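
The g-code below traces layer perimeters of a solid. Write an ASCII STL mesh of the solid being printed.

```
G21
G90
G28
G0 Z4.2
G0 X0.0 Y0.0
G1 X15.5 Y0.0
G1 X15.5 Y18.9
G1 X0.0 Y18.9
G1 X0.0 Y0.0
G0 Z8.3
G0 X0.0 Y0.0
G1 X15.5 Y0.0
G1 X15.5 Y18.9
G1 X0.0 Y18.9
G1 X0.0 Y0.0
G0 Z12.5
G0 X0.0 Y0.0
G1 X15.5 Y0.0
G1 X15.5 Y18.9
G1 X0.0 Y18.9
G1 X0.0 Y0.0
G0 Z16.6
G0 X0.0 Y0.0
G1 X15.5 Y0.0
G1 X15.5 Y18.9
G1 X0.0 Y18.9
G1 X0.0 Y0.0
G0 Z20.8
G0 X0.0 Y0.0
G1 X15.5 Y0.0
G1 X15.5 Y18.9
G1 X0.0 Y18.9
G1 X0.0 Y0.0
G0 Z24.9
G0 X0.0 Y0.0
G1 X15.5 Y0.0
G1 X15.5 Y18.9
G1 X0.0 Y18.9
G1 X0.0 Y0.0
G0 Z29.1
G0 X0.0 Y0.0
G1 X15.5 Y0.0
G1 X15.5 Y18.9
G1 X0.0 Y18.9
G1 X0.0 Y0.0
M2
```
solid part
  facet normal 0.0000 0.0000 -1.0000
    outer loop
      vertex 15.5 18.9 0.0
      vertex 15.5 0.0 0.0
      vertex 0.0 0.0 0.0
    endloop
  endfacet
  facet normal 0.0000 0.0000 -1.0000
    outer loop
      vertex 0.0 18.9 0.0
      vertex 15.5 18.9 0.0
      vertex 0.0 0.0 0.0
    endloop
  endfacet
  facet normal 0.0000 0.0000 1.0000
    outer loop
      vertex 0.0 0.0 29.1
      vertex 15.5 0.0 29.1
      vertex 15.5 18.9 29.1
    endloop
  endfacet
  facet normal 0.0000 0.0000 1.0000
    outer loop
      vertex 0.0 0.0 29.1
      vertex 15.5 18.9 29.1
      vertex 0.0 18.9 29.1
    endloop
  endfacet
  facet normal 0.0000 -1.0000 0.0000
    outer loop
      vertex 0.0 0.0 0.0
      vertex 15.5 0.0 0.0
      vertex 15.5 0.0 29.1
    endloop
  endfacet
  facet normal 0.0000 -1.0000 0.0000
    outer loop
      vertex 0.0 0.0 0.0
      vertex 15.5 0.0 29.1
      vertex 0.0 0.0 29.1
    endloop
  endfacet
  facet normal 0.0000 1.0000 0.0000
    outer loop
      vertex 15.5 18.9 29.1
      vertex 15.5 18.9 0.0
      vertex 0.0 18.9 0.0
    endloop
  endfacet
  facet normal 0.0000 1.0000 0.0000
    outer loop
      vertex 0.0 18.9 29.1
      vertex 15.5 18.9 29.1
      vertex 0.0 18.9 0.0
    endloop
  endfacet
  facet normal -1.0000 0.0000 0.0000
    outer loop
      vertex 0.0 18.9 29.1
      vertex 0.0 18.9 0.0
      vertex 0.0 0.0 0.0
    endloop
  endfacet
  facet normal -1.0000 0.0000 0.0000
    outer loop
      vertex 0.0 0.0 29.1
      vertex 0.0 18.9 29.1
      vertex 0.0 0.0 0.0
    endloop
  endfacet
  facet normal 1.0000 0.0000 0.0000
    outer loop
      vertex 15.5 0.0 0.0
      vertex 15.5 18.9 0.0
      vertex 15.5 18.9 29.1
    endloop
  endfacet
  facet normal 1.0000 0.0000 0.0000
    outer loop
      vertex 15.5 0.0 0.0
      vertex 15.5 18.9 29.1
      vertex 15.5 0.0 29.1
    endloop
  endfacet
endsolid part

The G0 Z moves step by Δz≈4.2 mm. Every layer's G1 loop is the same polygon, so the solid is a straight extrusion of it from z=0 to z≈29.1. Closing with flat bottom and top caps and triangulating gives 12 facets — a rectangular box, roughly 15.5 × 18.9 mm footprint and 29.1 mm tall.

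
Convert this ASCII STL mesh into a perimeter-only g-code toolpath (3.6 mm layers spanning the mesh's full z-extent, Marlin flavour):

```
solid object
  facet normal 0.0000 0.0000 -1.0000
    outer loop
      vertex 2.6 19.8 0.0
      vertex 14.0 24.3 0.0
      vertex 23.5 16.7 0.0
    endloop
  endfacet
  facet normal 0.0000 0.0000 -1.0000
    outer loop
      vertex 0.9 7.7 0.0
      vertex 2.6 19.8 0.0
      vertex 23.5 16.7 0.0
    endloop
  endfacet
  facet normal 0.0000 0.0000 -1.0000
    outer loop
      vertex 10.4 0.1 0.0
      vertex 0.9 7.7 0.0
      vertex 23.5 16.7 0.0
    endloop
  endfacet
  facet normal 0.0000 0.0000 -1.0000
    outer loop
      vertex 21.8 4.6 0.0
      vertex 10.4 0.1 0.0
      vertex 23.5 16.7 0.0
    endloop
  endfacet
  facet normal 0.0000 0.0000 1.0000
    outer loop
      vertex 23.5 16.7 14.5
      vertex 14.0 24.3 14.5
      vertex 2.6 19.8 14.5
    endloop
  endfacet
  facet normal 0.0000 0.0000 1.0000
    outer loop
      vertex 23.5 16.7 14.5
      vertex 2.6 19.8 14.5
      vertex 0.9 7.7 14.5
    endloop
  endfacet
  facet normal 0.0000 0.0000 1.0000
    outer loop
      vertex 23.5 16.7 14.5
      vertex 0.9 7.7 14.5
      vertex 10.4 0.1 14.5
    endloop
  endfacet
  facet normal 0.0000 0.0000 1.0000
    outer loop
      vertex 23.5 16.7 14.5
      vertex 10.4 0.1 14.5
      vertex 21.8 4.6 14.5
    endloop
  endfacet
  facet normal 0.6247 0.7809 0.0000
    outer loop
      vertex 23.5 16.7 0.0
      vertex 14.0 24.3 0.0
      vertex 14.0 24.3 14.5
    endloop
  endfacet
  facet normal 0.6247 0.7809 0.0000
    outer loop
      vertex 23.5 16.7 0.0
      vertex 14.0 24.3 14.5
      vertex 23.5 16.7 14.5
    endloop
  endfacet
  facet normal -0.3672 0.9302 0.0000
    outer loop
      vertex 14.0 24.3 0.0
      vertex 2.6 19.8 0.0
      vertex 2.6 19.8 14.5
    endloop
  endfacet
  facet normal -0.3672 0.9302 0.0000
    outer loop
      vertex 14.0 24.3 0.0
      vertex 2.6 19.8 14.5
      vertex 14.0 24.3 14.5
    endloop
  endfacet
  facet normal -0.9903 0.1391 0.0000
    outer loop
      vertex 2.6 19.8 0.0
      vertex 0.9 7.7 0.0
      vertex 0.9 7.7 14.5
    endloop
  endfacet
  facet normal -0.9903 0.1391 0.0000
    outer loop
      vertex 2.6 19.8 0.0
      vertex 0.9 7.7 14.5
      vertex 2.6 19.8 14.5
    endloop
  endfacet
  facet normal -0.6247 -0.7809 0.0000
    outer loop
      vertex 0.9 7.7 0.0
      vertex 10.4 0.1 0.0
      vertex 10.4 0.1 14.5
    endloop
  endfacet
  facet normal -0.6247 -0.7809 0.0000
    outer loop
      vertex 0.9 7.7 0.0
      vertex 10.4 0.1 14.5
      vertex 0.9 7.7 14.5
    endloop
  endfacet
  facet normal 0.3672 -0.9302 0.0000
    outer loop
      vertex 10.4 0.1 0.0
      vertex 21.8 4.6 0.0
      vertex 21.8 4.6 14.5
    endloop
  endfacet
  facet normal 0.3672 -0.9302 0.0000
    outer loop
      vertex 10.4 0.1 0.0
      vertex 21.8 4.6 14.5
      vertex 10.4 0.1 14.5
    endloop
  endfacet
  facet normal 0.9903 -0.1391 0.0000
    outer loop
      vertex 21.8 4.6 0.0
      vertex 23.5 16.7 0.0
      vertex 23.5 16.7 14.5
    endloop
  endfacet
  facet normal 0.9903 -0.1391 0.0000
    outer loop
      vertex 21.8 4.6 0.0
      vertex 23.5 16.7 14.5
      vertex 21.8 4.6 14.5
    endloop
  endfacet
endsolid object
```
; perimeter-only toolpath
G21 ; units = mm
G90 ; absolute positioning
G28 ; home
; layer 1
G0 Z3.6
G0 X23.5 Y16.7
G1 X14.0 Y24.3
G1 X2.6 Y19.8
G1 X0.9 Y7.7
G1 X10.4 Y0.1
G1 X21.8 Y4.6
G1 X23.5 Y16.7
; layer 2
G0 Z7.2
G0 X23.5 Y16.7
G1 X14.0 Y24.3
G1 X2.6 Y19.8
G1 X0.9 Y7.7
G1 X10.4 Y0.1
G1 X21.8 Y4.6
G1 X23.5 Y16.7
; layer 3
G0 Z10.9
G0 X23.5 Y16.7
G1 X14.0 Y24.3
G1 X2.6 Y19.8
G1 X0.9 Y7.7
G1 X10.4 Y0.1
G1 X21.8 Y4.6
G1 X23.5 Y16.7
; layer 4
G0 Z14.5
G0 X23.5 Y16.7
G1 X14.0 Y24.3
G1 X2.6 Y19.8
G1 X0.9 Y7.7
G1 X10.4 Y0.1
G1 X21.8 Y4.6
G1 X23.5 Y16.7
M2 ; end

The solid is a regular 6-sided prism (a cylinder approximated with 6 flat sides), circumscribed radius ≈ 12.2 mm, height ≈ 14.5 mm. Slicing at Δz = 3.6 mm — 4 equal slices spanning the solid's height, so layer i sits at z = i·h/4 — gives 4 non-empty perimeters. Each is a 6-segment closed polygon; G0 lifts to the layer z and rapids to the start vertex, then G1 traces the edges.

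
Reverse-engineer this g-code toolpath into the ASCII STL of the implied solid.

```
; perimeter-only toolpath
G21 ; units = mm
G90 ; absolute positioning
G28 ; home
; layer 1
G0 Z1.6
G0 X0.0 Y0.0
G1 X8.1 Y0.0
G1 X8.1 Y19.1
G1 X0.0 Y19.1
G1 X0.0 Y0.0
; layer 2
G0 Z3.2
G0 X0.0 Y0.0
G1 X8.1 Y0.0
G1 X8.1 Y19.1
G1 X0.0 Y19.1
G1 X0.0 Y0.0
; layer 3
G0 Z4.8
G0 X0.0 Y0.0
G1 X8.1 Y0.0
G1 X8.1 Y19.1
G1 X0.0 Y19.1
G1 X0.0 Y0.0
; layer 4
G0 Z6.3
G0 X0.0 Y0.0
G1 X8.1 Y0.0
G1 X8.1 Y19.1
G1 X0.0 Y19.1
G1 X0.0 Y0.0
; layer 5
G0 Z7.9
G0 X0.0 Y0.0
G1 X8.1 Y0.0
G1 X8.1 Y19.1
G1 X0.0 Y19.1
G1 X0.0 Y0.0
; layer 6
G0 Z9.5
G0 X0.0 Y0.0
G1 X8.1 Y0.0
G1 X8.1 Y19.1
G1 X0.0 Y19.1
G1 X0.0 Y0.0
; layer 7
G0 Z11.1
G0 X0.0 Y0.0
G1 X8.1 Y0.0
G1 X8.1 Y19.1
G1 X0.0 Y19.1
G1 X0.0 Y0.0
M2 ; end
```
solid part
  facet normal 0.0000 0.0000 -1.0000
    outer loop
      vertex 8.1 19.1 0.0
      vertex 8.1 0.0 0.0
      vertex 0.0 0.0 0.0
    endloop
  endfacet
  facet normal 0.0000 0.0000 -1.0000
    outer loop
      vertex 0.0 19.1 0.0
      vertex 8.1 19.1 0.0
      vertex 0.0 0.0 0.0
    endloop
  endfacet
  facet normal 0.0000 0.0000 1.0000
    outer loop
      vertex 0.0 0.0 11.1
      vertex 8.1 0.0 11.1
      vertex 8.1 19.1 11.1
    endloop
  endfacet
  facet normal 0.0000 0.0000 1.0000
    outer loop
      vertex 0.0 0.0 11.1
      vertex 8.1 19.1 11.1
      vertex 0.0 19.1 11.1
    endloop
  endfacet
  facet normal 0.0000 -1.0000 0.0000
    outer loop
      vertex 0.0 0.0 0.0
      vertex 8.1 0.0 0.0
      vertex 8.1 0.0 11.1
    endloop
  endfacet
  facet normal 0.0000 -1.0000 0.0000
    outer loop
      vertex 0.0 0.0 0.0
      vertex 8.1 0.0 11.1
      vertex 0.0 0.0 11.1
    endloop
  endfacet
  facet normal 0.0000 1.0000 0.0000
    outer loop
      vertex 8.1 19.1 11.1
      vertex 8.1 19.1 0.0
      vertex 0.0 19.1 0.0
    endloop
  endfacet
  facet normal 0.0000 1.0000 0.0000
    outer loop
      vertex 0.0 19.1 11.1
      vertex 8.1 19.1 11.1
      vertex 0.0 19.1 0.0
    endloop
  endfacet
  facet normal -1.0000 0.0000 0.0000
    outer loop
      vertex 0.0 19.1 11.1
      vertex 0.0 19.1 0.0
      vertex 0.0 0.0 0.0
    endloop
  endfacet
  facet normal -1.0000 0.0000 0.0000
    outer loop
      vertex 0.0 0.0 11.1
      vertex 0.0 19.1 11.1
      vertex 0.0 0.0 0.0
    endloop
  endfacet
  facet normal 1.0000 0.0000 0.0000
    outer loop
      vertex 8.1 0.0 0.0
      vertex 8.1 19.1 0.0
      vertex 8.1 19.1 11.1
    endloop
  endfacet
  facet normal 1.0000 0.0000 0.0000
    outer loop
      vertex 8.1 0.0 0.0
      vertex 8.1 19.1 11.1
      vertex 8.1 0.0 11.1
    endloop
  endfacet
endsolid part

The G0 Z moves step by Δz≈1.6 mm. Every layer's G1 loop is the same polygon, so the solid is a straight extrusion of it from z=0 to z≈11.1. Closing with flat bottom and top caps and triangulating gives 12 facets — a rectangular box, roughly 8.1 × 19.1 mm footprint and 11.1 mm tall.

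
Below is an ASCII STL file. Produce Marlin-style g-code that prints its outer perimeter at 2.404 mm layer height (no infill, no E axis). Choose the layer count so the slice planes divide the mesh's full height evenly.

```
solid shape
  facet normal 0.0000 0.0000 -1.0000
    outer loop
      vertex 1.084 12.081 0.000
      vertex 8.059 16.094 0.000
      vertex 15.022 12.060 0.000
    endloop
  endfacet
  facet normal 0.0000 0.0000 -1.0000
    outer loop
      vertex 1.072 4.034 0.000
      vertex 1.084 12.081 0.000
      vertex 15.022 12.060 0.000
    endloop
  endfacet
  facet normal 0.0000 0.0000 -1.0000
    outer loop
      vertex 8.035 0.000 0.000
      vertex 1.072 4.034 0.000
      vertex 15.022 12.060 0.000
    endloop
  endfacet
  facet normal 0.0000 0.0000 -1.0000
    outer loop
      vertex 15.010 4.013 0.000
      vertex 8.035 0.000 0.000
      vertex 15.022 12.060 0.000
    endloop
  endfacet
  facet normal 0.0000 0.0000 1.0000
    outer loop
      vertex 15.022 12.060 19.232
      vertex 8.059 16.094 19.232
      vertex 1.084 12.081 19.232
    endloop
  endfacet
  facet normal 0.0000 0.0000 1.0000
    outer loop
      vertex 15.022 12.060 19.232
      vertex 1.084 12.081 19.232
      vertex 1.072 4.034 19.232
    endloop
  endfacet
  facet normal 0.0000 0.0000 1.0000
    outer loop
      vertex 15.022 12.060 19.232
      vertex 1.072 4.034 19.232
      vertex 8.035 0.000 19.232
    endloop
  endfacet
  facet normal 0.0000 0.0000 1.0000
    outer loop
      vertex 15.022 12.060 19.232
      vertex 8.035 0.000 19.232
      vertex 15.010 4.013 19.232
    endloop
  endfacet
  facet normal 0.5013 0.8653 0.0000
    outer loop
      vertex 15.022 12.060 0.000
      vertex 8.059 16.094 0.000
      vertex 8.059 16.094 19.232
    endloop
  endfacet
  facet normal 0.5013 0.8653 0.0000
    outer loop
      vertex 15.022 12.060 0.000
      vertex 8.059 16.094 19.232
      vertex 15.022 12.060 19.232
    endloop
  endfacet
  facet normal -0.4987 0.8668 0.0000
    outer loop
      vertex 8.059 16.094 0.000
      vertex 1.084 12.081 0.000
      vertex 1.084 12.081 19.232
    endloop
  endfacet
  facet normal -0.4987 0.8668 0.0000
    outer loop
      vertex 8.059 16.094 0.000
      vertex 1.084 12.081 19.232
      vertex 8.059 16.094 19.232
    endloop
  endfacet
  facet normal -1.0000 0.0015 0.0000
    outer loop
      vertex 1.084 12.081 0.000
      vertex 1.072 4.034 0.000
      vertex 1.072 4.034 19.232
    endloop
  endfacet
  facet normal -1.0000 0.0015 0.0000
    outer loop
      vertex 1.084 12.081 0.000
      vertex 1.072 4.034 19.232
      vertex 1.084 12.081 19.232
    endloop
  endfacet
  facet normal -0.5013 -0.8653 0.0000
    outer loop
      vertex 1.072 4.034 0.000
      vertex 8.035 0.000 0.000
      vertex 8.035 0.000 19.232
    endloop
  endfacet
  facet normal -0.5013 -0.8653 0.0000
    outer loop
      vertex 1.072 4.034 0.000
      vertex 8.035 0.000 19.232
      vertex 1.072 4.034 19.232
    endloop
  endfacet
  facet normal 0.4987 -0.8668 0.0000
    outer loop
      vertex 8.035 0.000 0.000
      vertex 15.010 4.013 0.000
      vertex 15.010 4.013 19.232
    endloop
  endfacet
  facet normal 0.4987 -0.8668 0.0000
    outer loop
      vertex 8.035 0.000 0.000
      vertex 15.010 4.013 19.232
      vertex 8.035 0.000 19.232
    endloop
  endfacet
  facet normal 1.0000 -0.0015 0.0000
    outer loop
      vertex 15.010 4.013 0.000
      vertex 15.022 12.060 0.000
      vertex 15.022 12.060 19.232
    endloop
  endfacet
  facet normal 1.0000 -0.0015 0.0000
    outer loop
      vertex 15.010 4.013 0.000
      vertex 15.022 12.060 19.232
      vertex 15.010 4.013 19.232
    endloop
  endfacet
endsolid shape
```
; perimeter-only toolpath
G21 ; units = mm
G90 ; absolute positioning
G28 ; home
; layer 1
G0 Z2.404
G0 X15.022 Y12.060
G1 X8.059 Y16.094
G1 X1.084 Y12.081
G1 X1.072 Y4.034
G1 X8.035 Y0.000
G1 X15.010 Y4.013
G1 X15.022 Y12.060
; layer 2
G0 Z4.808
G0 X15.022 Y12.060
G1 X8.059 Y16.094
G1 X1.084 Y12.081
G1 X1.072 Y4.034
G1 X8.035 Y0.000
G1 X15.010 Y4.013
G1 X15.022 Y12.060
; layer 3
G0 Z7.212
G0 X15.022 Y12.060
G1 X8.059 Y16.094
G1 X1.084 Y12.081
G1 X1.072 Y4.034
G1 X8.035 Y0.000
G1 X15.010 Y4.013
G1 X15.022 Y12.060
; layer 4
G0 Z9.616
G0 X15.022 Y12.060
G1 X8.059 Y16.094
G1 X1.084 Y12.081
G1 X1.072 Y4.034
G1 X8.035 Y0.000
G1 X15.010 Y4.013
G1 X15.022 Y12.060
; layer 5
G0 Z12.020
G0 X15.022 Y12.060
G1 X8.059 Y16.094
G1 X1.084 Y12.081
G1 X1.072 Y4.034
G1 X8.035 Y0.000
G1 X15.010 Y4.013
G1 X15.022 Y12.060
; layer 6
G0 Z14.424
G0 X15.022 Y12.060
G1 X8.059 Y16.094
G1 X1.084 Y12.081
G1 X1.072 Y4.034
G1 X8.035 Y0.000
G1 X15.010 Y4.013
G1 X15.022 Y12.060
; layer 7
G0 Z16.828
G0 X15.022 Y12.060
G1 X8.059 Y16.094
G1 X1.084 Y12.081
G1 X1.072 Y4.034
G1 X8.035 Y0.000
G1 X15.010 Y4.013
G1 X15.022 Y12.060
; layer 8
G0 Z19.232
G0 X15.022 Y12.060
G1 X8.059 Y16.094
G1 X1.084 Y12.081
G1 X1.072 Y4.034
G1 X8.035 Y0.000
G1 X15.010 Y4.013
G1 X15.022 Y12.060
M2 ; end

The solid is a regular 6-sided prism (a cylinder approximated with 6 flat sides), circumscribed radius ≈ 8.05 mm, height ≈ 19.2 mm. Slicing at Δz = 2.404 mm — 8 equal slices spanning the solid's height, so layer i sits at z = i·h/8 — gives 8 non-empty perimeters. Each is a 6-segment closed polygon; G0 lifts to the layer z and rapids to the start vertex, then G1 traces the edges.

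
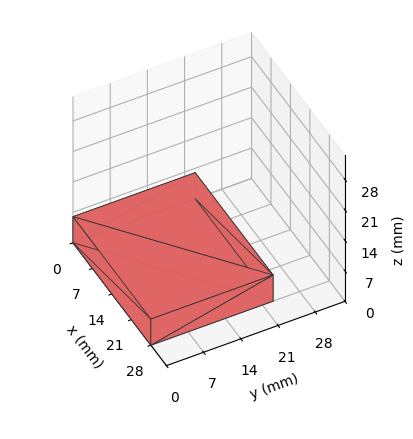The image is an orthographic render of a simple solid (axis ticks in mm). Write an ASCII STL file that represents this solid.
Reading the render: the shape is a rectangular box, roughly 28 × 23 mm footprint and 6 mm tall (dimensions read to the nearest mm from the axis ticks). For the STL, each face is triangulated and given an outward normal.

solid part
  facet normal 0.0000 0.0000 -1.0000
    outer loop
      vertex 28.0 23.0 0.0
      vertex 28.0 0.0 0.0
      vertex 0.0 0.0 0.0
    endloop
  endfacet
  facet normal 0.0000 0.0000 -1.0000
    outer loop
      vertex 0.0 23.0 0.0
      vertex 28.0 23.0 0.0
      vertex 0.0 0.0 0.0
    endloop
  endfacet
  facet normal 0.0000 0.0000 1.0000
    outer loop
      vertex 0.0 0.0 6.0
      vertex 28.0 0.0 6.0
      vertex 28.0 23.0 6.0
    endloop
  endfacet
  facet normal 0.0000 0.0000 1.0000
    outer loop
      vertex 0.0 0.0 6.0
      vertex 28.0 23.0 6.0
      vertex 0.0 23.0 6.0
    endloop
  endfacet
  facet normal 0.0000 -1.0000 0.0000
    outer loop
      vertex 0.0 0.0 0.0
      vertex 28.0 0.0 0.0
      vertex 28.0 0.0 6.0
    endloop
  endfacet
  facet normal 0.0000 -1.0000 0.0000
    outer loop
      vertex 0.0 0.0 0.0
      vertex 28.0 0.0 6.0
      vertex 0.0 0.0 6.0
    endloop
  endfacet
  facet normal 0.0000 1.0000 0.0000
    outer loop
      vertex 28.0 23.0 6.0
      vertex 28.0 23.0 0.0
      vertex 0.0 23.0 0.0
    endloop
  endfacet
  facet normal 0.0000 1.0000 0.0000
    outer loop
      vertex 0.0 23.0 6.0
      vertex 28.0 23.0 6.0
      vertex 0.0 23.0 0.0
    endloop
  endfacet
  facet normal -1.0000 0.0000 0.0000
    outer loop
      vertex 0.0 23.0 6.0
      vertex 0.0 23.0 0.0
      vertex 0.0 0.0 0.0
    endloop
  endfacet
  facet normal -1.0000 0.0000 0.0000
    outer loop
      vertex 0.0 0.0 6.0
      vertex 0.0 23.0 6.0
      vertex 0.0 0.0 0.0
    endloop
  endfacet
  facet normal 1.0000 0.0000 0.0000
    outer loop
      vertex 28.0 0.0 0.0
      vertex 28.0 23.0 0.0
      vertex 28.0 23.0 6.0
    endloop
  endfacet
  facet normal 1.0000 0.0000 0.0000
    outer loop
      vertex 28.0 0.0 0.0
      vertex 28.0 23.0 6.0
      vertex 28.0 0.0 6.0
    endloop
  endfacet
endsolid part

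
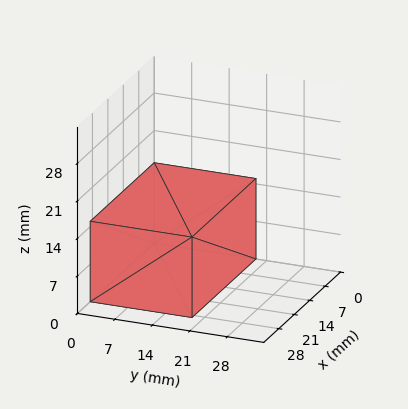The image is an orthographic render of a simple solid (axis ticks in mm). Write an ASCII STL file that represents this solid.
Reading the render: the shape is a rectangular box, roughly 29 × 19 mm footprint and 15 mm tall (dimensions read to the nearest mm from the axis ticks). For the STL, each face is triangulated and given an outward normal.

solid part
  facet normal 0.0000 0.0000 -1.0000
    outer loop
      vertex 29.0 19.0 0.0
      vertex 29.0 0.0 0.0
      vertex 0.0 0.0 0.0
    endloop
  endfacet
  facet normal 0.0000 0.0000 -1.0000
    outer loop
      vertex 0.0 19.0 0.0
      vertex 29.0 19.0 0.0
      vertex 0.0 0.0 0.0
    endloop
  endfacet
  facet normal 0.0000 0.0000 1.0000
    outer loop
      vertex 0.0 0.0 15.0
      vertex 29.0 0.0 15.0
      vertex 29.0 19.0 15.0
    endloop
  endfacet
  facet normal 0.0000 0.0000 1.0000
    outer loop
      vertex 0.0 0.0 15.0
      vertex 29.0 19.0 15.0
      vertex 0.0 19.0 15.0
    endloop
  endfacet
  facet normal 0.0000 -1.0000 0.0000
    outer loop
      vertex 0.0 0.0 0.0
      vertex 29.0 0.0 0.0
      vertex 29.0 0.0 15.0
    endloop
  endfacet
  facet normal 0.0000 -1.0000 0.0000
    outer loop
      vertex 0.0 0.0 0.0
      vertex 29.0 0.0 15.0
      vertex 0.0 0.0 15.0
    endloop
  endfacet
  facet normal 0.0000 1.0000 0.0000
    outer loop
      vertex 29.0 19.0 15.0
      vertex 29.0 19.0 0.0
      vertex 0.0 19.0 0.0
    endloop
  endfacet
  facet normal 0.0000 1.0000 0.0000
    outer loop
      vertex 0.0 19.0 15.0
      vertex 29.0 19.0 15.0
      vertex 0.0 19.0 0.0
    endloop
  endfacet
  facet normal -1.0000 0.0000 0.0000
    outer loop
      vertex 0.0 19.0 15.0
      vertex 0.0 19.0 0.0
      vertex 0.0 0.0 0.0
    endloop
  endfacet
  facet normal -1.0000 0.0000 0.0000
    outer loop
      vertex 0.0 0.0 15.0
      vertex 0.0 19.0 15.0
      vertex 0.0 0.0 0.0
    endloop
  endfacet
  facet normal 1.0000 0.0000 0.0000
    outer loop
      vertex 29.0 0.0 0.0
      vertex 29.0 19.0 0.0
      vertex 29.0 19.0 15.0
    endloop
  endfacet
  facet normal 1.0000 0.0000 0.0000
    outer loop
      vertex 29.0 0.0 0.0
      vertex 29.0 19.0 15.0
      vertex 29.0 0.0 15.0
    endloop
  endfacet
endsolid part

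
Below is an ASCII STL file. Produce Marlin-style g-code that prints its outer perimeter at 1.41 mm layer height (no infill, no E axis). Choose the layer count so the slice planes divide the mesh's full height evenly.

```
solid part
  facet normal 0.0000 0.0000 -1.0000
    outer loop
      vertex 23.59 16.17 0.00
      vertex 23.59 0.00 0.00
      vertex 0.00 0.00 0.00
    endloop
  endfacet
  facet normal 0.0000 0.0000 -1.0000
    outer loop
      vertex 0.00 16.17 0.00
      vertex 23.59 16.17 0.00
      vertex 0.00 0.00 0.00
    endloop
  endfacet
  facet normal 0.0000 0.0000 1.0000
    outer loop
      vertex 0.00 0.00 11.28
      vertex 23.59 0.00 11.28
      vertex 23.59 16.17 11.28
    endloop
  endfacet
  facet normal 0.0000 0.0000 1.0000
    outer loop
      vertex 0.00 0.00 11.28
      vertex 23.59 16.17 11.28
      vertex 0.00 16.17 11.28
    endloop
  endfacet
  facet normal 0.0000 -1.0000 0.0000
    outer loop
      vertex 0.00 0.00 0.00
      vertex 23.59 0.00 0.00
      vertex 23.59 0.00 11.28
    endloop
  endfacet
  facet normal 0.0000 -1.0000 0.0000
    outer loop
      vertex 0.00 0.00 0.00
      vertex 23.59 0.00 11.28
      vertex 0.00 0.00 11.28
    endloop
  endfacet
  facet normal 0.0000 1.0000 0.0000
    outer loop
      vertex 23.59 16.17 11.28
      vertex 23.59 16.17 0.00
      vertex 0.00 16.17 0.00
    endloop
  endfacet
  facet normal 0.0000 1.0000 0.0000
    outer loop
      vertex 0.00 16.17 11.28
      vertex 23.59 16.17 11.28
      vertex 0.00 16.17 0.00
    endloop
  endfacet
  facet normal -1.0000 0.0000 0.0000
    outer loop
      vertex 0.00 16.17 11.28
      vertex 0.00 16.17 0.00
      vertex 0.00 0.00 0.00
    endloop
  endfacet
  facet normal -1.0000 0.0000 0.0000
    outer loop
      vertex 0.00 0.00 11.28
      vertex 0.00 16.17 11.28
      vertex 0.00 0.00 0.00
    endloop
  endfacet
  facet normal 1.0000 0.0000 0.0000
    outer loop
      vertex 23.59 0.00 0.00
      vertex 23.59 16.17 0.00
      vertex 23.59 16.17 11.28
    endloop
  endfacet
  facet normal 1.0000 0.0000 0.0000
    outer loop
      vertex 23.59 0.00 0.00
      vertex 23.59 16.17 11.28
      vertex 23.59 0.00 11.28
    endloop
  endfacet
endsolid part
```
; perimeter-only toolpath
G21 ; units = mm
G90 ; absolute positioning
G28 ; home
; layer 1
G0 Z1.41
G0 X0.00 Y0.00
G1 X23.59 Y0.00
G1 X23.59 Y16.17
G1 X0.00 Y16.17
G1 X0.00 Y0.00
; layer 2
G0 Z2.82
G0 X0.00 Y0.00
G1 X23.59 Y0.00
G1 X23.59 Y16.17
G1 X0.00 Y16.17
G1 X0.00 Y0.00
; layer 3
G0 Z4.23
G0 X0.00 Y0.00
G1 X23.59 Y0.00
G1 X23.59 Y16.17
G1 X0.00 Y16.17
G1 X0.00 Y0.00
; layer 4
G0 Z5.64
G0 X0.00 Y0.00
G1 X23.59 Y0.00
G1 X23.59 Y16.17
G1 X0.00 Y16.17
G1 X0.00 Y0.00
; layer 5
G0 Z7.05
G0 X0.00 Y0.00
G1 X23.59 Y0.00
G1 X23.59 Y16.17
G1 X0.00 Y16.17
G1 X0.00 Y0.00
; layer 6
G0 Z8.46
G0 X0.00 Y0.00
G1 X23.59 Y0.00
G1 X23.59 Y16.17
G1 X0.00 Y16.17
G1 X0.00 Y0.00
; layer 7
G0 Z9.87
G0 X0.00 Y0.00
G1 X23.59 Y0.00
G1 X23.59 Y16.17
G1 X0.00 Y16.17
G1 X0.00 Y0.00
; layer 8
G0 Z11.28
G0 X0.00 Y0.00
G1 X23.59 Y0.00
G1 X23.59 Y16.17
G1 X0.00 Y16.17
G1 X0.00 Y0.00
M2 ; end

The solid is a rectangular box, roughly 23.6 × 16.2 mm footprint and 11.3 mm tall. Slicing at Δz = 1.41 mm — 8 equal slices spanning the solid's height, so layer i sits at z = i·h/8 — gives 8 non-empty perimeters. Each is a 4-segment closed polygon; G0 lifts to the layer z and rapids to the start vertex, then G1 traces the edges.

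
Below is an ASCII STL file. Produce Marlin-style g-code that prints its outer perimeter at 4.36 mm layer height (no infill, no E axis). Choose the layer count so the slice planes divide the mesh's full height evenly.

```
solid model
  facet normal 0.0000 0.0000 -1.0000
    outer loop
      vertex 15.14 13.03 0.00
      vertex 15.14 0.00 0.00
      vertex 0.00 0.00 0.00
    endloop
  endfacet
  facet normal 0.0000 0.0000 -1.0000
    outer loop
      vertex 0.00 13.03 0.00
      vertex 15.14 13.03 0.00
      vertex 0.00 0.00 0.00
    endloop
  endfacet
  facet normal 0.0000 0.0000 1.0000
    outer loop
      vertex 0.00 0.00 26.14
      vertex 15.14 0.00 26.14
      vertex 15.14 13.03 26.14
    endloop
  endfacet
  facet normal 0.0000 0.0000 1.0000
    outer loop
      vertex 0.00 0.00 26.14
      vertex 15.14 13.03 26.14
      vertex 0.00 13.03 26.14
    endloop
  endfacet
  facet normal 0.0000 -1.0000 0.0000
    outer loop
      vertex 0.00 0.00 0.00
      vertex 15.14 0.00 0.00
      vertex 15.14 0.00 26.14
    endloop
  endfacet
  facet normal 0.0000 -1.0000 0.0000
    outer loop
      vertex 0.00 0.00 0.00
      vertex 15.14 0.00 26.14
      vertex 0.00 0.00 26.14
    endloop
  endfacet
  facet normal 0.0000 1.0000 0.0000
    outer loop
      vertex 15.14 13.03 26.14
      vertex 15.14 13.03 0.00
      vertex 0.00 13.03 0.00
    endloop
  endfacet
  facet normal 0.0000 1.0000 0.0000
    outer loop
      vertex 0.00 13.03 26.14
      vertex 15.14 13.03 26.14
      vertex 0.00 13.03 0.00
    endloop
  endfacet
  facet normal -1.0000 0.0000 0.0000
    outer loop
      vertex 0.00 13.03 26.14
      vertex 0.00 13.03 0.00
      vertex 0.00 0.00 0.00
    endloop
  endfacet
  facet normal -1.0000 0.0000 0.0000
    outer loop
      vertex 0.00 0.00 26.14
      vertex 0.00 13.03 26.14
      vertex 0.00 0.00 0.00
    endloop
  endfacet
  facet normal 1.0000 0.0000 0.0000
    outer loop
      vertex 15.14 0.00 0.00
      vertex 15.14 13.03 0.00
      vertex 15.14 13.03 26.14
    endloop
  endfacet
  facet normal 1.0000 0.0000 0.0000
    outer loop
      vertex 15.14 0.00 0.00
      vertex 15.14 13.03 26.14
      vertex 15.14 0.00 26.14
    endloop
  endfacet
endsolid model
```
; perimeter-only toolpath
G21 ; units = mm
G90 ; absolute positioning
G28 ; home
; layer 1
G0 Z4.36
G0 X0.00 Y0.00
G1 X15.14 Y0.00
G1 X15.14 Y13.03
G1 X0.00 Y13.03
G1 X0.00 Y0.00
; layer 2
G0 Z8.71
G0 X0.00 Y0.00
G1 X15.14 Y0.00
G1 X15.14 Y13.03
G1 X0.00 Y13.03
G1 X0.00 Y0.00
; layer 3
G0 Z13.07
G0 X0.00 Y0.00
G1 X15.14 Y0.00
G1 X15.14 Y13.03
G1 X0.00 Y13.03
G1 X0.00 Y0.00
; layer 4
G0 Z17.43
G0 X0.00 Y0.00
G1 X15.14 Y0.00
G1 X15.14 Y13.03
G1 X0.00 Y13.03
G1 X0.00 Y0.00
; layer 5
G0 Z21.78
G0 X0.00 Y0.00
G1 X15.14 Y0.00
G1 X15.14 Y13.03
G1 X0.00 Y13.03
G1 X0.00 Y0.00
; layer 6
G0 Z26.14
G0 X0.00 Y0.00
G1 X15.14 Y0.00
G1 X15.14 Y13.03
G1 X0.00 Y13.03
G1 X0.00 Y0.00
M2 ; end

The solid is a rectangular box, roughly 15.1 × 13 mm footprint and 26.1 mm tall. Slicing at Δz = 4.36 mm — 6 equal slices spanning the solid's height, so layer i sits at z = i·h/6 — gives 6 non-empty perimeters. Each is a 4-segment closed polygon; G0 lifts to the layer z and rapids to the start vertex, then G1 traces the edges.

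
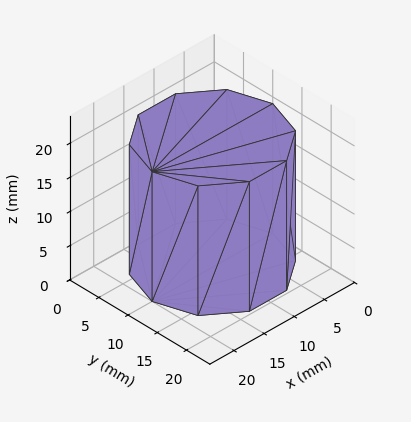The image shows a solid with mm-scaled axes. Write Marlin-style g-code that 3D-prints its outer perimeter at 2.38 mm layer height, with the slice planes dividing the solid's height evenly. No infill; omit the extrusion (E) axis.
Reading the render: the shape is a regular 10-sided prism (a cylinder approximated with 10 flat sides), circumscribed radius ≈ 10 mm, height ≈ 19 mm (dimensions read to the nearest mm from the axis ticks). For the g-code, the solid's height is divided into equal slices at the stated Δz and each level perimeter traced with G1 moves after a G0 lift.

; perimeter-only toolpath
G21 ; units = mm
G90 ; absolute positioning
G28 ; home
; layer 1
G0 Z2.38
G0 X20.00 Y10.00
G1 X18.09 Y15.88
G1 X13.09 Y19.51
G1 X6.91 Y19.51
G1 X1.91 Y15.88
G1 X0.00 Y10.00
G1 X1.91 Y4.12
G1 X6.91 Y0.49
G1 X13.09 Y0.49
G1 X18.09 Y4.12
G1 X20.00 Y10.00
; layer 2
G0 Z4.75
G0 X20.00 Y10.00
G1 X18.09 Y15.88
G1 X13.09 Y19.51
G1 X6.91 Y19.51
G1 X1.91 Y15.88
G1 X0.00 Y10.00
G1 X1.91 Y4.12
G1 X6.91 Y0.49
G1 X13.09 Y0.49
G1 X18.09 Y4.12
G1 X20.00 Y10.00
; layer 3
G0 Z7.12
G0 X20.00 Y10.00
G1 X18.09 Y15.88
G1 X13.09 Y19.51
G1 X6.91 Y19.51
G1 X1.91 Y15.88
G1 X0.00 Y10.00
G1 X1.91 Y4.12
G1 X6.91 Y0.49
G1 X13.09 Y0.49
G1 X18.09 Y4.12
G1 X20.00 Y10.00
; layer 4
G0 Z9.50
G0 X20.00 Y10.00
G1 X18.09 Y15.88
G1 X13.09 Y19.51
G1 X6.91 Y19.51
G1 X1.91 Y15.88
G1 X0.00 Y10.00
G1 X1.91 Y4.12
G1 X6.91 Y0.49
G1 X13.09 Y0.49
G1 X18.09 Y4.12
G1 X20.00 Y10.00
; layer 5
G0 Z11.88
G0 X20.00 Y10.00
G1 X18.09 Y15.88
G1 X13.09 Y19.51
G1 X6.91 Y19.51
G1 X1.91 Y15.88
G1 X0.00 Y10.00
G1 X1.91 Y4.12
G1 X6.91 Y0.49
G1 X13.09 Y0.49
G1 X18.09 Y4.12
G1 X20.00 Y10.00
; layer 6
G0 Z14.25
G0 X20.00 Y10.00
G1 X18.09 Y15.88
G1 X13.09 Y19.51
G1 X6.91 Y19.51
G1 X1.91 Y15.88
G1 X0.00 Y10.00
G1 X1.91 Y4.12
G1 X6.91 Y0.49
G1 X13.09 Y0.49
G1 X18.09 Y4.12
G1 X20.00 Y10.00
; layer 7
G0 Z16.62
G0 X20.00 Y10.00
G1 X18.09 Y15.88
G1 X13.09 Y19.51
G1 X6.91 Y19.51
G1 X1.91 Y15.88
G1 X0.00 Y10.00
G1 X1.91 Y4.12
G1 X6.91 Y0.49
G1 X13.09 Y0.49
G1 X18.09 Y4.12
G1 X20.00 Y10.00
; layer 8
G0 Z19.00
G0 X20.00 Y10.00
G1 X18.09 Y15.88
G1 X13.09 Y19.51
G1 X6.91 Y19.51
G1 X1.91 Y15.88
G1 X0.00 Y10.00
G1 X1.91 Y4.12
G1 X6.91 Y0.49
G1 X13.09 Y0.49
G1 X18.09 Y4.12
G1 X20.00 Y10.00
M2 ; end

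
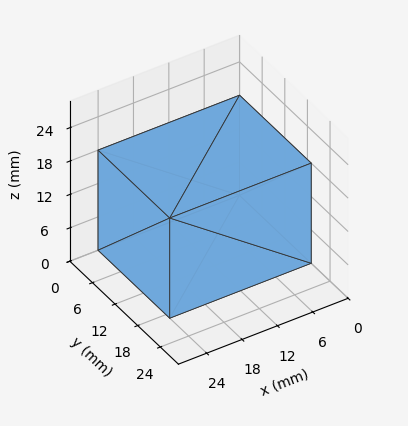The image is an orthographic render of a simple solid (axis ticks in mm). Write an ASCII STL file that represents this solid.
Reading the render: the shape is a rectangular box, roughly 24 × 19 mm footprint and 18 mm tall (dimensions read to the nearest mm from the axis ticks). For the STL, each face is triangulated and given an outward normal.

solid part
  facet normal 0.0000 0.0000 -1.0000
    outer loop
      vertex 24.0 19.0 0.0
      vertex 24.0 0.0 0.0
      vertex 0.0 0.0 0.0
    endloop
  endfacet
  facet normal 0.0000 0.0000 -1.0000
    outer loop
      vertex 0.0 19.0 0.0
      vertex 24.0 19.0 0.0
      vertex 0.0 0.0 0.0
    endloop
  endfacet
  facet normal 0.0000 0.0000 1.0000
    outer loop
      vertex 0.0 0.0 18.0
      vertex 24.0 0.0 18.0
      vertex 24.0 19.0 18.0
    endloop
  endfacet
  facet normal 0.0000 0.0000 1.0000
    outer loop
      vertex 0.0 0.0 18.0
      vertex 24.0 19.0 18.0
      vertex 0.0 19.0 18.0
    endloop
  endfacet
  facet normal 0.0000 -1.0000 0.0000
    outer loop
      vertex 0.0 0.0 0.0
      vertex 24.0 0.0 0.0
      vertex 24.0 0.0 18.0
    endloop
  endfacet
  facet normal 0.0000 -1.0000 0.0000
    outer loop
      vertex 0.0 0.0 0.0
      vertex 24.0 0.0 18.0
      vertex 0.0 0.0 18.0
    endloop
  endfacet
  facet normal 0.0000 1.0000 0.0000
    outer loop
      vertex 24.0 19.0 18.0
      vertex 24.0 19.0 0.0
      vertex 0.0 19.0 0.0
    endloop
  endfacet
  facet normal 0.0000 1.0000 0.0000
    outer loop
      vertex 0.0 19.0 18.0
      vertex 24.0 19.0 18.0
      vertex 0.0 19.0 0.0
    endloop
  endfacet
  facet normal -1.0000 0.0000 0.0000
    outer loop
      vertex 0.0 19.0 18.0
      vertex 0.0 19.0 0.0
      vertex 0.0 0.0 0.0
    endloop
  endfacet
  facet normal -1.0000 0.0000 0.0000
    outer loop
      vertex 0.0 0.0 18.0
      vertex 0.0 19.0 18.0
      vertex 0.0 0.0 0.0
    endloop
  endfacet
  facet normal 1.0000 0.0000 0.0000
    outer loop
      vertex 24.0 0.0 0.0
      vertex 24.0 19.0 0.0
      vertex 24.0 19.0 18.0
    endloop
  endfacet
  facet normal 1.0000 0.0000 0.0000
    outer loop
      vertex 24.0 0.0 0.0
      vertex 24.0 19.0 18.0
      vertex 24.0 0.0 18.0
    endloop
  endfacet
endsolid part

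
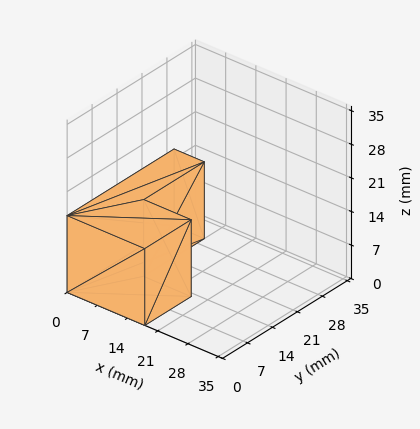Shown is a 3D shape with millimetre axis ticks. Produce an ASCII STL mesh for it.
Reading the render: the shape is an L-shaped prism: outer 18 × 30 mm, arm thicknesses ≈ 13 mm (horizontal) and 7 mm (vertical), extruded 16 mm in z (dimensions read to the nearest mm from the axis ticks). For the STL, each face is triangulated and given an outward normal.

solid part
  facet normal 0.0000 0.0000 -1.0000
    outer loop
      vertex 18.000 13.000 0.000
      vertex 18.000 0.000 0.000
      vertex 0.000 0.000 0.000
    endloop
  endfacet
  facet normal 0.0000 0.0000 -1.0000
    outer loop
      vertex 7.000 13.000 0.000
      vertex 18.000 13.000 0.000
      vertex 0.000 0.000 0.000
    endloop
  endfacet
  facet normal 0.0000 0.0000 -1.0000
    outer loop
      vertex 7.000 30.000 0.000
      vertex 7.000 13.000 0.000
      vertex 0.000 0.000 0.000
    endloop
  endfacet
  facet normal 0.0000 0.0000 -1.0000
    outer loop
      vertex 0.000 30.000 0.000
      vertex 7.000 30.000 0.000
      vertex 0.000 0.000 0.000
    endloop
  endfacet
  facet normal 0.0000 0.0000 1.0000
    outer loop
      vertex 0.000 0.000 16.000
      vertex 18.000 0.000 16.000
      vertex 18.000 13.000 16.000
    endloop
  endfacet
  facet normal 0.0000 0.0000 1.0000
    outer loop
      vertex 0.000 0.000 16.000
      vertex 18.000 13.000 16.000
      vertex 7.000 13.000 16.000
    endloop
  endfacet
  facet normal 0.0000 0.0000 1.0000
    outer loop
      vertex 0.000 0.000 16.000
      vertex 7.000 13.000 16.000
      vertex 7.000 30.000 16.000
    endloop
  endfacet
  facet normal 0.0000 0.0000 1.0000
    outer loop
      vertex 0.000 0.000 16.000
      vertex 7.000 30.000 16.000
      vertex 0.000 30.000 16.000
    endloop
  endfacet
  facet normal 0.0000 -1.0000 0.0000
    outer loop
      vertex 0.000 0.000 0.000
      vertex 18.000 0.000 0.000
      vertex 18.000 0.000 16.000
    endloop
  endfacet
  facet normal 0.0000 -1.0000 0.0000
    outer loop
      vertex 0.000 0.000 0.000
      vertex 18.000 0.000 16.000
      vertex 0.000 0.000 16.000
    endloop
  endfacet
  facet normal 1.0000 0.0000 0.0000
    outer loop
      vertex 18.000 0.000 0.000
      vertex 18.000 13.000 0.000
      vertex 18.000 13.000 16.000
    endloop
  endfacet
  facet normal 1.0000 0.0000 0.0000
    outer loop
      vertex 18.000 0.000 0.000
      vertex 18.000 13.000 16.000
      vertex 18.000 0.000 16.000
    endloop
  endfacet
  facet normal 0.0000 1.0000 0.0000
    outer loop
      vertex 18.000 13.000 0.000
      vertex 7.000 13.000 0.000
      vertex 7.000 13.000 16.000
    endloop
  endfacet
  facet normal 0.0000 1.0000 0.0000
    outer loop
      vertex 18.000 13.000 0.000
      vertex 7.000 13.000 16.000
      vertex 18.000 13.000 16.000
    endloop
  endfacet
  facet normal 1.0000 0.0000 0.0000
    outer loop
      vertex 7.000 13.000 0.000
      vertex 7.000 30.000 0.000
      vertex 7.000 30.000 16.000
    endloop
  endfacet
  facet normal 1.0000 0.0000 0.0000
    outer loop
      vertex 7.000 13.000 0.000
      vertex 7.000 30.000 16.000
      vertex 7.000 13.000 16.000
    endloop
  endfacet
  facet normal 0.0000 1.0000 0.0000
    outer loop
      vertex 7.000 30.000 0.000
      vertex 0.000 30.000 0.000
      vertex 0.000 30.000 16.000
    endloop
  endfacet
  facet normal 0.0000 1.0000 0.0000
    outer loop
      vertex 7.000 30.000 0.000
      vertex 0.000 30.000 16.000
      vertex 7.000 30.000 16.000
    endloop
  endfacet
  facet normal -1.0000 0.0000 0.0000
    outer loop
      vertex 0.000 30.000 0.000
      vertex 0.000 0.000 0.000
      vertex 0.000 0.000 16.000
    endloop
  endfacet
  facet normal -1.0000 0.0000 0.0000
    outer loop
      vertex 0.000 30.000 0.000
      vertex 0.000 0.000 16.000
      vertex 0.000 30.000 16.000
    endloop
  endfacet
endsolid part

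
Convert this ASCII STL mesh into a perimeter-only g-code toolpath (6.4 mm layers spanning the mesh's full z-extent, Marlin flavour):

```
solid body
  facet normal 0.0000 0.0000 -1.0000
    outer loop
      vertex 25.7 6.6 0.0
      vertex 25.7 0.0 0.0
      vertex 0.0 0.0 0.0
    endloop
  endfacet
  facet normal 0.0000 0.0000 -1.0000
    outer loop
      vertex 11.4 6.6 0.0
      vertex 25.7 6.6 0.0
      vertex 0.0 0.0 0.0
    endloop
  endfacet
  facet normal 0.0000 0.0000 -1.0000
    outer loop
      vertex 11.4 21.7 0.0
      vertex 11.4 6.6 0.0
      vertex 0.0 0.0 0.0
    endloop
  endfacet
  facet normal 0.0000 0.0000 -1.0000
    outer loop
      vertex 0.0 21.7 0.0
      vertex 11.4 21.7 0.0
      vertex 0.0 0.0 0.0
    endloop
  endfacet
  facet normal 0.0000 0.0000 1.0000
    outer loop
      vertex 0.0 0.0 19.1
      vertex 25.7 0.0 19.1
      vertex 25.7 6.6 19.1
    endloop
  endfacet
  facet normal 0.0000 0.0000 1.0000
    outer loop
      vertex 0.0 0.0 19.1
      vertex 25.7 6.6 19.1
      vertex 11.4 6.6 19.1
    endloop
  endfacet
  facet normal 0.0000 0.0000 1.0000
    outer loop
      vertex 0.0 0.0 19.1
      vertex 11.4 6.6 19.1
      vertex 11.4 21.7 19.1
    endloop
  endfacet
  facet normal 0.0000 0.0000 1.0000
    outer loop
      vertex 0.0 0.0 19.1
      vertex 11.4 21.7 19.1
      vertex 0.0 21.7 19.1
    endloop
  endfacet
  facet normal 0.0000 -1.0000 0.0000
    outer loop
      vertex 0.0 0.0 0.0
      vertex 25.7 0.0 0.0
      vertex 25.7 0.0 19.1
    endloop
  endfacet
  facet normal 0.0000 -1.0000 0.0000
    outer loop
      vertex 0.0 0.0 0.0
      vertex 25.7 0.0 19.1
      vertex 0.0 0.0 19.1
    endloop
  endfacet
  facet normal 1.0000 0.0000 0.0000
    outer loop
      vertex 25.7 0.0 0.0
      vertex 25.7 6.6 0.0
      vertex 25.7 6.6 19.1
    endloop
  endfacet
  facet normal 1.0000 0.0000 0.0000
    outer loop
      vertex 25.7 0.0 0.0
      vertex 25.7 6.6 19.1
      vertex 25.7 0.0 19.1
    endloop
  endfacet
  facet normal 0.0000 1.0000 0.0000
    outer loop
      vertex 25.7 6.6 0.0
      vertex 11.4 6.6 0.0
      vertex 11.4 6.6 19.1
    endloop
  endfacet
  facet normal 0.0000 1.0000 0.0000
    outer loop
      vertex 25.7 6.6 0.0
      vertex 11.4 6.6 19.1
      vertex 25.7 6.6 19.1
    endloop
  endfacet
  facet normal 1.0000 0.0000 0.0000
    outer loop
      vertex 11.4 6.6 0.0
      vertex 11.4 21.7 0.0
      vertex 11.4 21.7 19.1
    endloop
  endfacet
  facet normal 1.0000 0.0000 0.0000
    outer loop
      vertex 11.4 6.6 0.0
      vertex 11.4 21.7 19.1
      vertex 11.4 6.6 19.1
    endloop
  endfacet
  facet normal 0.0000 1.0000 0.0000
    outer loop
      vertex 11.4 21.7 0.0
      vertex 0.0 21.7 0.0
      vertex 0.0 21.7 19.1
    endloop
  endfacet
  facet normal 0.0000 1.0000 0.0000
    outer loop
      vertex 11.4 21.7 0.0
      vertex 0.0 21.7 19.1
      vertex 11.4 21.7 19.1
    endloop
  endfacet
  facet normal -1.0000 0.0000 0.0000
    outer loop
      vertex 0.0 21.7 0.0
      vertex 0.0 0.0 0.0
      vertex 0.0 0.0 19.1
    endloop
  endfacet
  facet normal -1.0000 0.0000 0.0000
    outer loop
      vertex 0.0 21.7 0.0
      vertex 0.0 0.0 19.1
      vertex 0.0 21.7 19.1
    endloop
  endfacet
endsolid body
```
; perimeter-only toolpath
G21 ; units = mm
G90 ; absolute positioning
G28 ; home
; layer 1
G0 Z6.4
G0 X0.0 Y0.0
G1 X25.7 Y0.0
G1 X25.7 Y6.6
G1 X11.4 Y6.6
G1 X11.4 Y21.7
G1 X0.0 Y21.7
G1 X0.0 Y0.0
; layer 2
G0 Z12.7
G0 X0.0 Y0.0
G1 X25.7 Y0.0
G1 X25.7 Y6.6
G1 X11.4 Y6.6
G1 X11.4 Y21.7
G1 X0.0 Y21.7
G1 X0.0 Y0.0
; layer 3
G0 Z19.1
G0 X0.0 Y0.0
G1 X25.7 Y0.0
G1 X25.7 Y6.6
G1 X11.4 Y6.6
G1 X11.4 Y21.7
G1 X0.0 Y21.7
G1 X0.0 Y0.0
M2 ; end

The solid is an L-shaped prism: outer 25.7 × 21.7 mm, arm thicknesses ≈ 6.6 mm (horizontal) and 11.4 mm (vertical), extruded 19.1 mm in z. Slicing at Δz = 6.4 mm — 3 equal slices spanning the solid's height, so layer i sits at z = i·h/3 — gives 3 non-empty perimeters. Each is a 6-segment closed polygon; G0 lifts to the layer z and rapids to the start vertex, then G1 traces the edges.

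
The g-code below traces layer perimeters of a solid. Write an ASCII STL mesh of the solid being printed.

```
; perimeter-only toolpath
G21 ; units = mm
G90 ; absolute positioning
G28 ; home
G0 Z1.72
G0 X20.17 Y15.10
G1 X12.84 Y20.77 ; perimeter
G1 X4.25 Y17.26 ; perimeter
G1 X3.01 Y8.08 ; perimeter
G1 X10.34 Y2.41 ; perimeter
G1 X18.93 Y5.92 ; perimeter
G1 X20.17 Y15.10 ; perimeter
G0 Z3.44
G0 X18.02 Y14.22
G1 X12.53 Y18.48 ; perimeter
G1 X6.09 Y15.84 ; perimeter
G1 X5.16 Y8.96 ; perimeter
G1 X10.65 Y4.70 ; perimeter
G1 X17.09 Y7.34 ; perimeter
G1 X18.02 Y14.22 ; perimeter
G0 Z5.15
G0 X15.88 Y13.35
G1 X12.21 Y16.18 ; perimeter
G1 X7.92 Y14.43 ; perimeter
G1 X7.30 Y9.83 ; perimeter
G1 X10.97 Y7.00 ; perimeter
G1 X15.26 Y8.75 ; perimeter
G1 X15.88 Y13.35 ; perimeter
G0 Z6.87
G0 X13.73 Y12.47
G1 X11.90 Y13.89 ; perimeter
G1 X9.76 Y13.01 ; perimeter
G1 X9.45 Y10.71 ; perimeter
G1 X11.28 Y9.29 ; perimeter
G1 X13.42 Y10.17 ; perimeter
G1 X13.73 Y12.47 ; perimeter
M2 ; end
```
solid part
  facet normal 0.0000 0.0000 -1.0000
    outer loop
      vertex 2.42 18.68 0.00
      vertex 13.15 23.07 0.00
      vertex 22.31 15.98 0.00
    endloop
  endfacet
  facet normal 0.0000 0.0000 -1.0000
    outer loop
      vertex 0.87 7.20 0.00
      vertex 2.42 18.68 0.00
      vertex 22.31 15.98 0.00
    endloop
  endfacet
  facet normal 0.0000 0.0000 -1.0000
    outer loop
      vertex 10.03 0.11 0.00
      vertex 0.87 7.20 0.00
      vertex 22.31 15.98 0.00
    endloop
  endfacet
  facet normal 0.0000 0.0000 -1.0000
    outer loop
      vertex 20.76 4.50 0.00
      vertex 10.03 0.11 0.00
      vertex 22.31 15.98 0.00
    endloop
  endfacet
  facet normal 0.3981 0.5143 0.7596
    outer loop
      vertex 22.31 15.98 0.00
      vertex 13.15 23.07 0.00
      vertex 11.59 11.59 8.59
    endloop
  endfacet
  facet normal -0.2463 0.6019 0.7597
    outer loop
      vertex 13.15 23.07 0.00
      vertex 2.42 18.68 0.00
      vertex 11.59 11.59 8.59
    endloop
  endfacet
  facet normal -0.6444 0.0870 0.7597
    outer loop
      vertex 2.42 18.68 0.00
      vertex 0.87 7.20 0.00
      vertex 11.59 11.59 8.59
    endloop
  endfacet
  facet normal -0.3981 -0.5143 0.7596
    outer loop
      vertex 0.87 7.20 0.00
      vertex 10.03 0.11 0.00
      vertex 11.59 11.59 8.59
    endloop
  endfacet
  facet normal 0.2463 -0.6019 0.7597
    outer loop
      vertex 10.03 0.11 0.00
      vertex 20.76 4.50 0.00
      vertex 11.59 11.59 8.59
    endloop
  endfacet
  facet normal 0.6444 -0.0870 0.7597
    outer loop
      vertex 20.76 4.50 0.00
      vertex 22.31 15.98 0.00
      vertex 11.59 11.59 8.59
    endloop
  endfacet
endsolid part

The G0 Z moves step by Δz≈1.72 mm. The G1 loops shrink linearly with z, so the solid tapers from its base footprint up to z≈8.59. Closing with a flat bottom cap and the tapered top and triangulating gives 10 facets — a regular 6-sided pyramid, base circumscribed radius ≈ 11.6 mm, apex at z ≈ 8.59 mm.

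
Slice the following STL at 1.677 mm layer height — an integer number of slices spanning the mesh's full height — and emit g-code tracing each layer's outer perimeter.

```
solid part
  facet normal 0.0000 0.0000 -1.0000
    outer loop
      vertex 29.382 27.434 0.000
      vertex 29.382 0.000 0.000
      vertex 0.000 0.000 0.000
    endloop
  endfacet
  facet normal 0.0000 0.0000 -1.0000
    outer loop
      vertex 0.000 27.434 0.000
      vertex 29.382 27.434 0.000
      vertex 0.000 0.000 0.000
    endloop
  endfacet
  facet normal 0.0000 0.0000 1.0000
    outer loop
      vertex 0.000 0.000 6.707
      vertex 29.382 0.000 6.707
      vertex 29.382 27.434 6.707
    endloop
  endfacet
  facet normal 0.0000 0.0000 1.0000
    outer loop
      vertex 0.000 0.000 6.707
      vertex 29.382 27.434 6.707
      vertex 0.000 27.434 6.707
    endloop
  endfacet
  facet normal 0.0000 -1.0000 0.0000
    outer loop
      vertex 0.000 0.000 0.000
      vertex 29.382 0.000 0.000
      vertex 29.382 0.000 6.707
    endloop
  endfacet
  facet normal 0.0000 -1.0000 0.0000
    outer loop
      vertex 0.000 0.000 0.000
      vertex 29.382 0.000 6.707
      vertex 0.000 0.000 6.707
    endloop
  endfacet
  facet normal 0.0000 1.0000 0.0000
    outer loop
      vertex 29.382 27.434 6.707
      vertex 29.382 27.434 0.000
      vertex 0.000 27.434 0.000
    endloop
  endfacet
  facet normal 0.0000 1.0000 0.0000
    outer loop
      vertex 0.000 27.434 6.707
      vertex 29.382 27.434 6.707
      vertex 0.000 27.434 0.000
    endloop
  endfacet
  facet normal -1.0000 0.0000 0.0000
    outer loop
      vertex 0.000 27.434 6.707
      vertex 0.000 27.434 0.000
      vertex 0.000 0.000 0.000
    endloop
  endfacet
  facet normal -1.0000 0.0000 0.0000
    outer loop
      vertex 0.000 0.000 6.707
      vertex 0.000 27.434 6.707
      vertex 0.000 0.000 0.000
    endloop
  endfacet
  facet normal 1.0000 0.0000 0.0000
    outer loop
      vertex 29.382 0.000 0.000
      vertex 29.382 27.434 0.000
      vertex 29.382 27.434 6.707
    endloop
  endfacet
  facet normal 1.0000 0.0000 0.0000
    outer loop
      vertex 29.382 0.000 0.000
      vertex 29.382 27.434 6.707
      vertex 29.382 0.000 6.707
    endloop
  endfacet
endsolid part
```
; perimeter-only toolpath
G21 ; units = mm
G90 ; absolute positioning
G28 ; home
; layer 1
G0 Z1.677
G0 X0.000 Y0.000
G1 X29.382 Y0.000
G1 X29.382 Y27.434
G1 X0.000 Y27.434
G1 X0.000 Y0.000
; layer 2
G0 Z3.353
G0 X0.000 Y0.000
G1 X29.382 Y0.000
G1 X29.382 Y27.434
G1 X0.000 Y27.434
G1 X0.000 Y0.000
; layer 3
G0 Z5.030
G0 X0.000 Y0.000
G1 X29.382 Y0.000
G1 X29.382 Y27.434
G1 X0.000 Y27.434
G1 X0.000 Y0.000
; layer 4
G0 Z6.707
G0 X0.000 Y0.000
G1 X29.382 Y0.000
G1 X29.382 Y27.434
G1 X0.000 Y27.434
G1 X0.000 Y0.000
M2 ; end

The solid is a rectangular box, roughly 29.4 × 27.4 mm footprint and 6.71 mm tall. Slicing at Δz = 1.677 mm — 4 equal slices spanning the solid's height, so layer i sits at z = i·h/4 — gives 4 non-empty perimeters. Each is a 4-segment closed polygon; G0 lifts to the layer z and rapids to the start vertex, then G1 traces the edges.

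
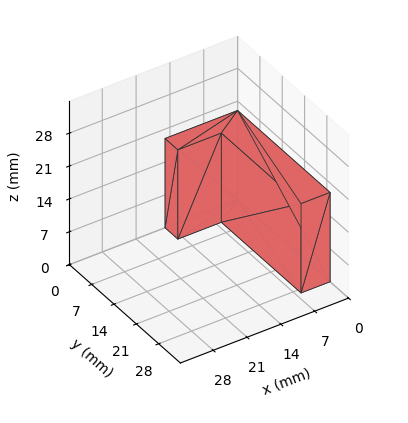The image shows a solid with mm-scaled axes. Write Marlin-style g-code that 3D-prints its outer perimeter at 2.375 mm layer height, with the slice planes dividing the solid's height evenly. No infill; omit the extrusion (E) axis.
Reading the render: the shape is an L-shaped prism: outer 15 × 29 mm, arm thicknesses ≈ 4 mm (horizontal) and 6 mm (vertical), extruded 19 mm in z (dimensions read to the nearest mm from the axis ticks). For the g-code, the solid's height is divided into equal slices at the stated Δz and each level perimeter traced with G1 moves after a G0 lift.

; perimeter-only toolpath
G21 ; units = mm
G90 ; absolute positioning
G28 ; home
; layer 1
G0 Z2.375
G0 X0.000 Y0.000
G1 X15.000 Y0.000
G1 X15.000 Y4.000
G1 X6.000 Y4.000
G1 X6.000 Y29.000
G1 X0.000 Y29.000
G1 X0.000 Y0.000
; layer 2
G0 Z4.750
G0 X0.000 Y0.000
G1 X15.000 Y0.000
G1 X15.000 Y4.000
G1 X6.000 Y4.000
G1 X6.000 Y29.000
G1 X0.000 Y29.000
G1 X0.000 Y0.000
; layer 3
G0 Z7.125
G0 X0.000 Y0.000
G1 X15.000 Y0.000
G1 X15.000 Y4.000
G1 X6.000 Y4.000
G1 X6.000 Y29.000
G1 X0.000 Y29.000
G1 X0.000 Y0.000
; layer 4
G0 Z9.500
G0 X0.000 Y0.000
G1 X15.000 Y0.000
G1 X15.000 Y4.000
G1 X6.000 Y4.000
G1 X6.000 Y29.000
G1 X0.000 Y29.000
G1 X0.000 Y0.000
; layer 5
G0 Z11.875
G0 X0.000 Y0.000
G1 X15.000 Y0.000
G1 X15.000 Y4.000
G1 X6.000 Y4.000
G1 X6.000 Y29.000
G1 X0.000 Y29.000
G1 X0.000 Y0.000
; layer 6
G0 Z14.250
G0 X0.000 Y0.000
G1 X15.000 Y0.000
G1 X15.000 Y4.000
G1 X6.000 Y4.000
G1 X6.000 Y29.000
G1 X0.000 Y29.000
G1 X0.000 Y0.000
; layer 7
G0 Z16.625
G0 X0.000 Y0.000
G1 X15.000 Y0.000
G1 X15.000 Y4.000
G1 X6.000 Y4.000
G1 X6.000 Y29.000
G1 X0.000 Y29.000
G1 X0.000 Y0.000
; layer 8
G0 Z19.000
G0 X0.000 Y0.000
G1 X15.000 Y0.000
G1 X15.000 Y4.000
G1 X6.000 Y4.000
G1 X6.000 Y29.000
G1 X0.000 Y29.000
G1 X0.000 Y0.000
M2 ; end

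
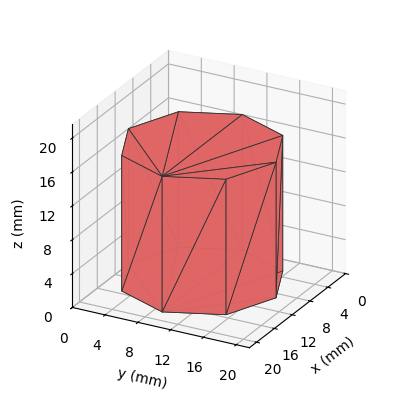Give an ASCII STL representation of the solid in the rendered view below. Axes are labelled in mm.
Reading the render: the shape is a regular 8-sided prism (a cylinder approximated with 8 flat sides), circumscribed radius ≈ 9 mm, height ≈ 16 mm (dimensions read to the nearest mm from the axis ticks). For the STL, each face is triangulated and given an outward normal.

solid part
  facet normal 0.0000 0.0000 -1.0000
    outer loop
      vertex 9.000 18.000 0.000
      vertex 15.364 15.364 0.000
      vertex 18.000 9.000 0.000
    endloop
  endfacet
  facet normal 0.0000 0.0000 -1.0000
    outer loop
      vertex 2.636 15.364 0.000
      vertex 9.000 18.000 0.000
      vertex 18.000 9.000 0.000
    endloop
  endfacet
  facet normal 0.0000 0.0000 -1.0000
    outer loop
      vertex 0.000 9.000 0.000
      vertex 2.636 15.364 0.000
      vertex 18.000 9.000 0.000
    endloop
  endfacet
  facet normal 0.0000 0.0000 -1.0000
    outer loop
      vertex 2.636 2.636 0.000
      vertex 0.000 9.000 0.000
      vertex 18.000 9.000 0.000
    endloop
  endfacet
  facet normal 0.0000 0.0000 -1.0000
    outer loop
      vertex 9.000 0.000 0.000
      vertex 2.636 2.636 0.000
      vertex 18.000 9.000 0.000
    endloop
  endfacet
  facet normal 0.0000 0.0000 -1.0000
    outer loop
      vertex 15.364 2.636 0.000
      vertex 9.000 0.000 0.000
      vertex 18.000 9.000 0.000
    endloop
  endfacet
  facet normal 0.0000 0.0000 1.0000
    outer loop
      vertex 18.000 9.000 16.000
      vertex 15.364 15.364 16.000
      vertex 9.000 18.000 16.000
    endloop
  endfacet
  facet normal 0.0000 0.0000 1.0000
    outer loop
      vertex 18.000 9.000 16.000
      vertex 9.000 18.000 16.000
      vertex 2.636 15.364 16.000
    endloop
  endfacet
  facet normal 0.0000 0.0000 1.0000
    outer loop
      vertex 18.000 9.000 16.000
      vertex 2.636 15.364 16.000
      vertex 0.000 9.000 16.000
    endloop
  endfacet
  facet normal 0.0000 0.0000 1.0000
    outer loop
      vertex 18.000 9.000 16.000
      vertex 0.000 9.000 16.000
      vertex 2.636 2.636 16.000
    endloop
  endfacet
  facet normal 0.0000 0.0000 1.0000
    outer loop
      vertex 18.000 9.000 16.000
      vertex 2.636 2.636 16.000
      vertex 9.000 0.000 16.000
    endloop
  endfacet
  facet normal 0.0000 0.0000 1.0000
    outer loop
      vertex 18.000 9.000 16.000
      vertex 9.000 0.000 16.000
      vertex 15.364 2.636 16.000
    endloop
  endfacet
  facet normal 0.9239 0.3827 0.0000
    outer loop
      vertex 18.000 9.000 0.000
      vertex 15.364 15.364 0.000
      vertex 15.364 15.364 16.000
    endloop
  endfacet
  facet normal 0.9239 0.3827 0.0000
    outer loop
      vertex 18.000 9.000 0.000
      vertex 15.364 15.364 16.000
      vertex 18.000 9.000 16.000
    endloop
  endfacet
  facet normal 0.3827 0.9239 0.0000
    outer loop
      vertex 15.364 15.364 0.000
      vertex 9.000 18.000 0.000
      vertex 9.000 18.000 16.000
    endloop
  endfacet
  facet normal 0.3827 0.9239 0.0000
    outer loop
      vertex 15.364 15.364 0.000
      vertex 9.000 18.000 16.000
      vertex 15.364 15.364 16.000
    endloop
  endfacet
  facet normal -0.3827 0.9239 0.0000
    outer loop
      vertex 9.000 18.000 0.000
      vertex 2.636 15.364 0.000
      vertex 2.636 15.364 16.000
    endloop
  endfacet
  facet normal -0.3827 0.9239 0.0000
    outer loop
      vertex 9.000 18.000 0.000
      vertex 2.636 15.364 16.000
      vertex 9.000 18.000 16.000
    endloop
  endfacet
  facet normal -0.9239 0.3827 0.0000
    outer loop
      vertex 2.636 15.364 0.000
      vertex 0.000 9.000 0.000
      vertex 0.000 9.000 16.000
    endloop
  endfacet
  facet normal -0.9239 0.3827 0.0000
    outer loop
      vertex 2.636 15.364 0.000
      vertex 0.000 9.000 16.000
      vertex 2.636 15.364 16.000
    endloop
  endfacet
  facet normal -0.9239 -0.3827 0.0000
    outer loop
      vertex 0.000 9.000 0.000
      vertex 2.636 2.636 0.000
      vertex 2.636 2.636 16.000
    endloop
  endfacet
  facet normal -0.9239 -0.3827 0.0000
    outer loop
      vertex 0.000 9.000 0.000
      vertex 2.636 2.636 16.000
      vertex 0.000 9.000 16.000
    endloop
  endfacet
  facet normal -0.3827 -0.9239 0.0000
    outer loop
      vertex 2.636 2.636 0.000
      vertex 9.000 0.000 0.000
      vertex 9.000 0.000 16.000
    endloop
  endfacet
  facet normal -0.3827 -0.9239 0.0000
    outer loop
      vertex 2.636 2.636 0.000
      vertex 9.000 0.000 16.000
      vertex 2.636 2.636 16.000
    endloop
  endfacet
  facet normal 0.3827 -0.9239 0.0000
    outer loop
      vertex 9.000 0.000 0.000
      vertex 15.364 2.636 0.000
      vertex 15.364 2.636 16.000
    endloop
  endfacet
  facet normal 0.3827 -0.9239 0.0000
    outer loop
      vertex 9.000 0.000 0.000
      vertex 15.364 2.636 16.000
      vertex 9.000 0.000 16.000
    endloop
  endfacet
  facet normal 0.9239 -0.3827 0.0000
    outer loop
      vertex 15.364 2.636 0.000
      vertex 18.000 9.000 0.000
      vertex 18.000 9.000 16.000
    endloop
  endfacet
  facet normal 0.9239 -0.3827 0.0000
    outer loop
      vertex 15.364 2.636 0.000
      vertex 18.000 9.000 16.000
      vertex 15.364 2.636 16.000
    endloop
  endfacet
endsolid part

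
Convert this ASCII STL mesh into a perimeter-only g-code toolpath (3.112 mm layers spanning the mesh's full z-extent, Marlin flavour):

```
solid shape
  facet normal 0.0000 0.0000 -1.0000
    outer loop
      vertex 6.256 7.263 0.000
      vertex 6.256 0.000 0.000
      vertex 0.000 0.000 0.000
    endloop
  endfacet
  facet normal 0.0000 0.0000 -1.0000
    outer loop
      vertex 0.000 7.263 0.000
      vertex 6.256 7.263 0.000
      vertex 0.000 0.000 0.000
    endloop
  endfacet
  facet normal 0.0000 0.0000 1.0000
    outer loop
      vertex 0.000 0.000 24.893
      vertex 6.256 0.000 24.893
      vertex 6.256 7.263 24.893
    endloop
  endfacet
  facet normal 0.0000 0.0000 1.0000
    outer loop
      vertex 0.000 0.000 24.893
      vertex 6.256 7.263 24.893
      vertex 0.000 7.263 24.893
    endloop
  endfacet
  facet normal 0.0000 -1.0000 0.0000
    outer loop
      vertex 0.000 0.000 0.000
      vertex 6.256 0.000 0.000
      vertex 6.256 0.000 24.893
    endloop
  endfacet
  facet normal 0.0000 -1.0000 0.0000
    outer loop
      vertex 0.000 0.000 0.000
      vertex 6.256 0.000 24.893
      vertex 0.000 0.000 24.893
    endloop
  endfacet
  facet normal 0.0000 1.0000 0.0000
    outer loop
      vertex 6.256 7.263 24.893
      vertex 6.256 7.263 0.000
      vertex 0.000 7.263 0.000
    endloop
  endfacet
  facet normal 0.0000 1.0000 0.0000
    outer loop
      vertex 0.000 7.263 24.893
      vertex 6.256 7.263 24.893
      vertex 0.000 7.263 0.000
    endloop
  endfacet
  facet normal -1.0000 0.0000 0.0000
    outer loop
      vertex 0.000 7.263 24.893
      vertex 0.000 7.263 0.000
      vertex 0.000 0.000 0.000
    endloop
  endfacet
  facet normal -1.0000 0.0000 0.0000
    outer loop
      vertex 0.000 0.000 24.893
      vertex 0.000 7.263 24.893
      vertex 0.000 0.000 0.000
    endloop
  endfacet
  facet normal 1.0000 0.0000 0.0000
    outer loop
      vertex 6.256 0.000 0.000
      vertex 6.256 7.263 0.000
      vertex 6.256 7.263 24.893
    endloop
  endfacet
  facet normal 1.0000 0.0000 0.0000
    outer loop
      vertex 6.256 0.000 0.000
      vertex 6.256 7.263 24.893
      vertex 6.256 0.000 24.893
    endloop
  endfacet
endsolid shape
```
; perimeter-only toolpath
G21 ; units = mm
G90 ; absolute positioning
G28 ; home
; layer 1
G0 Z3.112
G0 X0.000 Y0.000
G1 X6.256 Y0.000
G1 X6.256 Y7.263
G1 X0.000 Y7.263
G1 X0.000 Y0.000
; layer 2
G0 Z6.223
G0 X0.000 Y0.000
G1 X6.256 Y0.000
G1 X6.256 Y7.263
G1 X0.000 Y7.263
G1 X0.000 Y0.000
; layer 3
G0 Z9.335
G0 X0.000 Y0.000
G1 X6.256 Y0.000
G1 X6.256 Y7.263
G1 X0.000 Y7.263
G1 X0.000 Y0.000
; layer 4
G0 Z12.447
G0 X0.000 Y0.000
G1 X6.256 Y0.000
G1 X6.256 Y7.263
G1 X0.000 Y7.263
G1 X0.000 Y0.000
; layer 5
G0 Z15.558
G0 X0.000 Y0.000
G1 X6.256 Y0.000
G1 X6.256 Y7.263
G1 X0.000 Y7.263
G1 X0.000 Y0.000
; layer 6
G0 Z18.670
G0 X0.000 Y0.000
G1 X6.256 Y0.000
G1 X6.256 Y7.263
G1 X0.000 Y7.263
G1 X0.000 Y0.000
; layer 7
G0 Z21.781
G0 X0.000 Y0.000
G1 X6.256 Y0.000
G1 X6.256 Y7.263
G1 X0.000 Y7.263
G1 X0.000 Y0.000
; layer 8
G0 Z24.893
G0 X0.000 Y0.000
G1 X6.256 Y0.000
G1 X6.256 Y7.263
G1 X0.000 Y7.263
G1 X0.000 Y0.000
M2 ; end

The solid is a rectangular box, roughly 6.26 × 7.26 mm footprint and 24.9 mm tall. Slicing at Δz = 3.112 mm — 8 equal slices spanning the solid's height, so layer i sits at z = i·h/8 — gives 8 non-empty perimeters. Each is a 4-segment closed polygon; G0 lifts to the layer z and rapids to the start vertex, then G1 traces the edges.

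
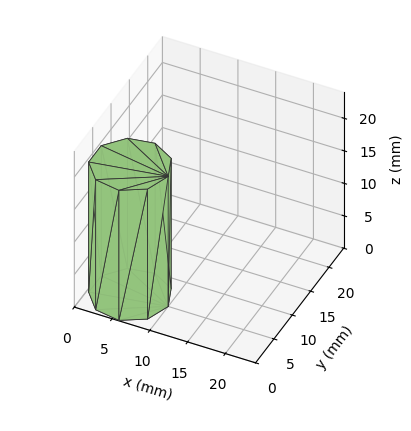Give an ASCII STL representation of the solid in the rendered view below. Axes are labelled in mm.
Reading the render: the shape is a regular 9-sided prism (a cylinder approximated with 9 flat sides), circumscribed radius ≈ 5 mm, height ≈ 20 mm (dimensions read to the nearest mm from the axis ticks). For the STL, each face is triangulated and given an outward normal.

solid part
  facet normal 0.0000 0.0000 -1.0000
    outer loop
      vertex 5.87 9.92 0.00
      vertex 8.83 8.21 0.00
      vertex 10.00 5.00 0.00
    endloop
  endfacet
  facet normal 0.0000 0.0000 -1.0000
    outer loop
      vertex 2.50 9.33 0.00
      vertex 5.87 9.92 0.00
      vertex 10.00 5.00 0.00
    endloop
  endfacet
  facet normal 0.0000 0.0000 -1.0000
    outer loop
      vertex 0.30 6.71 0.00
      vertex 2.50 9.33 0.00
      vertex 10.00 5.00 0.00
    endloop
  endfacet
  facet normal 0.0000 0.0000 -1.0000
    outer loop
      vertex 0.30 3.29 0.00
      vertex 0.30 6.71 0.00
      vertex 10.00 5.00 0.00
    endloop
  endfacet
  facet normal 0.0000 0.0000 -1.0000
    outer loop
      vertex 2.50 0.67 0.00
      vertex 0.30 3.29 0.00
      vertex 10.00 5.00 0.00
    endloop
  endfacet
  facet normal 0.0000 0.0000 -1.0000
    outer loop
      vertex 5.87 0.08 0.00
      vertex 2.50 0.67 0.00
      vertex 10.00 5.00 0.00
    endloop
  endfacet
  facet normal 0.0000 0.0000 -1.0000
    outer loop
      vertex 8.83 1.79 0.00
      vertex 5.87 0.08 0.00
      vertex 10.00 5.00 0.00
    endloop
  endfacet
  facet normal 0.0000 0.0000 1.0000
    outer loop
      vertex 10.00 5.00 20.00
      vertex 8.83 8.21 20.00
      vertex 5.87 9.92 20.00
    endloop
  endfacet
  facet normal 0.0000 0.0000 1.0000
    outer loop
      vertex 10.00 5.00 20.00
      vertex 5.87 9.92 20.00
      vertex 2.50 9.33 20.00
    endloop
  endfacet
  facet normal 0.0000 0.0000 1.0000
    outer loop
      vertex 10.00 5.00 20.00
      vertex 2.50 9.33 20.00
      vertex 0.30 6.71 20.00
    endloop
  endfacet
  facet normal 0.0000 0.0000 1.0000
    outer loop
      vertex 10.00 5.00 20.00
      vertex 0.30 6.71 20.00
      vertex 0.30 3.29 20.00
    endloop
  endfacet
  facet normal 0.0000 0.0000 1.0000
    outer loop
      vertex 10.00 5.00 20.00
      vertex 0.30 3.29 20.00
      vertex 2.50 0.67 20.00
    endloop
  endfacet
  facet normal 0.0000 0.0000 1.0000
    outer loop
      vertex 10.00 5.00 20.00
      vertex 2.50 0.67 20.00
      vertex 5.87 0.08 20.00
    endloop
  endfacet
  facet normal 0.0000 0.0000 1.0000
    outer loop
      vertex 10.00 5.00 20.00
      vertex 5.87 0.08 20.00
      vertex 8.83 1.79 20.00
    endloop
  endfacet
  facet normal 0.9395 0.3424 0.0000
    outer loop
      vertex 10.00 5.00 0.00
      vertex 8.83 8.21 0.00
      vertex 8.83 8.21 20.00
    endloop
  endfacet
  facet normal 0.9395 0.3424 0.0000
    outer loop
      vertex 10.00 5.00 0.00
      vertex 8.83 8.21 20.00
      vertex 10.00 5.00 20.00
    endloop
  endfacet
  facet normal 0.5002 0.8659 0.0000
    outer loop
      vertex 8.83 8.21 0.00
      vertex 5.87 9.92 0.00
      vertex 5.87 9.92 20.00
    endloop
  endfacet
  facet normal 0.5002 0.8659 0.0000
    outer loop
      vertex 8.83 8.21 0.00
      vertex 5.87 9.92 20.00
      vertex 8.83 8.21 20.00
    endloop
  endfacet
  facet normal -0.1725 0.9850 0.0000
    outer loop
      vertex 5.87 9.92 0.00
      vertex 2.50 9.33 0.00
      vertex 2.50 9.33 20.00
    endloop
  endfacet
  facet normal -0.1725 0.9850 0.0000
    outer loop
      vertex 5.87 9.92 0.00
      vertex 2.50 9.33 20.00
      vertex 5.87 9.92 20.00
    endloop
  endfacet
  facet normal -0.7658 0.6431 0.0000
    outer loop
      vertex 2.50 9.33 0.00
      vertex 0.30 6.71 0.00
      vertex 0.30 6.71 20.00
    endloop
  endfacet
  facet normal -0.7658 0.6431 0.0000
    outer loop
      vertex 2.50 9.33 0.00
      vertex 0.30 6.71 20.00
      vertex 2.50 9.33 20.00
    endloop
  endfacet
  facet normal -1.0000 0.0000 0.0000
    outer loop
      vertex 0.30 6.71 0.00
      vertex 0.30 3.29 0.00
      vertex 0.30 3.29 20.00
    endloop
  endfacet
  facet normal -1.0000 0.0000 0.0000
    outer loop
      vertex 0.30 6.71 0.00
      vertex 0.30 3.29 20.00
      vertex 0.30 6.71 20.00
    endloop
  endfacet
  facet normal -0.7658 -0.6431 0.0000
    outer loop
      vertex 0.30 3.29 0.00
      vertex 2.50 0.67 0.00
      vertex 2.50 0.67 20.00
    endloop
  endfacet
  facet normal -0.7658 -0.6431 0.0000
    outer loop
      vertex 0.30 3.29 0.00
      vertex 2.50 0.67 20.00
      vertex 0.30 3.29 20.00
    endloop
  endfacet
  facet normal -0.1725 -0.9850 0.0000
    outer loop
      vertex 2.50 0.67 0.00
      vertex 5.87 0.08 0.00
      vertex 5.87 0.08 20.00
    endloop
  endfacet
  facet normal -0.1725 -0.9850 0.0000
    outer loop
      vertex 2.50 0.67 0.00
      vertex 5.87 0.08 20.00
      vertex 2.50 0.67 20.00
    endloop
  endfacet
  facet normal 0.5002 -0.8659 0.0000
    outer loop
      vertex 5.87 0.08 0.00
      vertex 8.83 1.79 0.00
      vertex 8.83 1.79 20.00
    endloop
  endfacet
  facet normal 0.5002 -0.8659 0.0000
    outer loop
      vertex 5.87 0.08 0.00
      vertex 8.83 1.79 20.00
      vertex 5.87 0.08 20.00
    endloop
  endfacet
  facet normal 0.9395 -0.3424 0.0000
    outer loop
      vertex 8.83 1.79 0.00
      vertex 10.00 5.00 0.00
      vertex 10.00 5.00 20.00
    endloop
  endfacet
  facet normal 0.9395 -0.3424 0.0000
    outer loop
      vertex 8.83 1.79 0.00
      vertex 10.00 5.00 20.00
      vertex 8.83 1.79 20.00
    endloop
  endfacet
endsolid part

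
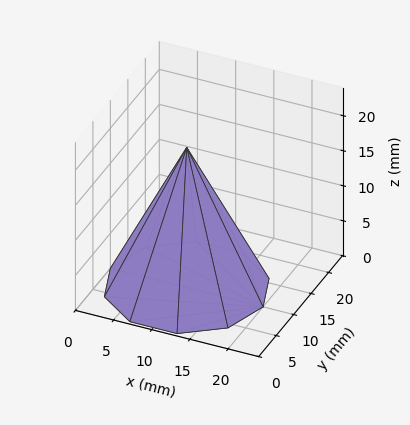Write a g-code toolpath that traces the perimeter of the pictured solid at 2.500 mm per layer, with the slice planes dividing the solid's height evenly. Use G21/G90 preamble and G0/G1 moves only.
Reading the render: the shape is a regular 10-sided pyramid, base circumscribed radius ≈ 10 mm, apex at z ≈ 20 mm (dimensions read to the nearest mm from the axis ticks). For the g-code, the solid's height is divided into equal slices at the stated Δz and each level perimeter traced with G1 moves after a G0 lift.

; perimeter-only toolpath
G21 ; units = mm
G90 ; absolute positioning
G28 ; home
; layer 1
G0 Z2.500
G0 X18.750 Y10.000
G1 X17.079 Y15.143
G1 X12.704 Y18.322
G1 X7.296 Y18.322
G1 X2.921 Y15.143
G1 X1.250 Y10.000
G1 X2.921 Y4.857
G1 X7.296 Y1.678
G1 X12.704 Y1.678
G1 X17.079 Y4.857
G1 X18.750 Y10.000
; layer 2
G0 Z5.000
G0 X17.500 Y10.000
G1 X16.067 Y14.409
G1 X12.317 Y17.133
G1 X7.683 Y17.133
G1 X3.933 Y14.409
G1 X2.500 Y10.000
G1 X3.933 Y5.591
G1 X7.683 Y2.867
G1 X12.317 Y2.867
G1 X16.067 Y5.591
G1 X17.500 Y10.000
; layer 3
G0 Z7.500
G0 X16.250 Y10.000
G1 X15.056 Y13.674
G1 X11.931 Y15.944
G1 X8.069 Y15.944
G1 X4.944 Y13.674
G1 X3.750 Y10.000
G1 X4.944 Y6.326
G1 X8.069 Y4.056
G1 X11.931 Y4.056
G1 X15.056 Y6.326
G1 X16.250 Y10.000
; layer 4
G0 Z10.000
G0 X15.000 Y10.000
G1 X14.045 Y12.939
G1 X11.545 Y14.755
G1 X8.455 Y14.755
G1 X5.955 Y12.939
G1 X5.000 Y10.000
G1 X5.955 Y7.061
G1 X8.455 Y5.245
G1 X11.545 Y5.245
G1 X14.045 Y7.061
G1 X15.000 Y10.000
; layer 5
G0 Z12.500
G0 X13.750 Y10.000
G1 X13.034 Y12.204
G1 X11.159 Y13.567
G1 X8.841 Y13.567
G1 X6.966 Y12.204
G1 X6.250 Y10.000
G1 X6.966 Y7.796
G1 X8.841 Y6.433
G1 X11.159 Y6.433
G1 X13.034 Y7.796
G1 X13.750 Y10.000
; layer 6
G0 Z15.000
G0 X12.500 Y10.000
G1 X12.023 Y11.470
G1 X10.773 Y12.378
G1 X9.227 Y12.378
G1 X7.978 Y11.470
G1 X7.500 Y10.000
G1 X7.978 Y8.530
G1 X9.227 Y7.622
G1 X10.773 Y7.622
G1 X12.023 Y8.530
G1 X12.500 Y10.000
; layer 7
G0 Z17.500
G0 X11.250 Y10.000
G1 X11.011 Y10.735
G1 X10.386 Y11.189
G1 X9.614 Y11.189
G1 X8.989 Y10.735
G1 X8.750 Y10.000
G1 X8.989 Y9.265
G1 X9.614 Y8.811
G1 X10.386 Y8.811
G1 X11.011 Y9.265
G1 X11.250 Y10.000
M2 ; end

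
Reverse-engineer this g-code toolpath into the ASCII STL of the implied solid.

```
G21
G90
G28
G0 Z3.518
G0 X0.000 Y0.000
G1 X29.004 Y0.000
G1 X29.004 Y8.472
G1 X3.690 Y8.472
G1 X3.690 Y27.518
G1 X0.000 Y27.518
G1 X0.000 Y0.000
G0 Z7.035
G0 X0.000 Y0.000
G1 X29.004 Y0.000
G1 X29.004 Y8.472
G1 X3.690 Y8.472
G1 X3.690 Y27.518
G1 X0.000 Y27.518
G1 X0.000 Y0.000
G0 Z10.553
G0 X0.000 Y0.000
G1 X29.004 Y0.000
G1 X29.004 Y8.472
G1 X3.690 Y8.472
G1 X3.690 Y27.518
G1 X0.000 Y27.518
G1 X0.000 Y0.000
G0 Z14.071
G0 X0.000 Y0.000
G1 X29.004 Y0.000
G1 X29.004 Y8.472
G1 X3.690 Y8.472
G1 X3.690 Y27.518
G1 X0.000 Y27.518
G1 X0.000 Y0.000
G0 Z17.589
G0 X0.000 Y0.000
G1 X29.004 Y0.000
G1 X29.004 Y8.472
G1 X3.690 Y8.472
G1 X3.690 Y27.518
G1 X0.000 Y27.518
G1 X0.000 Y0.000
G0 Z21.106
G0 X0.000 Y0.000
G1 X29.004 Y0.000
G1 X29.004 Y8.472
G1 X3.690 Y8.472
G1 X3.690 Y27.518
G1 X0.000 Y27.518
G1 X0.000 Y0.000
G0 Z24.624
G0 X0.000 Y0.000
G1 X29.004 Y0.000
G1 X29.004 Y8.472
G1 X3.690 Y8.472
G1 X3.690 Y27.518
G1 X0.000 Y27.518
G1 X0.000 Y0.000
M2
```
solid part
  facet normal 0.0000 0.0000 -1.0000
    outer loop
      vertex 29.004 8.472 0.000
      vertex 29.004 0.000 0.000
      vertex 0.000 0.000 0.000
    endloop
  endfacet
  facet normal 0.0000 0.0000 -1.0000
    outer loop
      vertex 3.690 8.472 0.000
      vertex 29.004 8.472 0.000
      vertex 0.000 0.000 0.000
    endloop
  endfacet
  facet normal 0.0000 0.0000 -1.0000
    outer loop
      vertex 3.690 27.518 0.000
      vertex 3.690 8.472 0.000
      vertex 0.000 0.000 0.000
    endloop
  endfacet
  facet normal 0.0000 0.0000 -1.0000
    outer loop
      vertex 0.000 27.518 0.000
      vertex 3.690 27.518 0.000
      vertex 0.000 0.000 0.000
    endloop
  endfacet
  facet normal 0.0000 0.0000 1.0000
    outer loop
      vertex 0.000 0.000 24.624
      vertex 29.004 0.000 24.624
      vertex 29.004 8.472 24.624
    endloop
  endfacet
  facet normal 0.0000 0.0000 1.0000
    outer loop
      vertex 0.000 0.000 24.624
      vertex 29.004 8.472 24.624
      vertex 3.690 8.472 24.624
    endloop
  endfacet
  facet normal 0.0000 0.0000 1.0000
    outer loop
      vertex 0.000 0.000 24.624
      vertex 3.690 8.472 24.624
      vertex 3.690 27.518 24.624
    endloop
  endfacet
  facet normal 0.0000 0.0000 1.0000
    outer loop
      vertex 0.000 0.000 24.624
      vertex 3.690 27.518 24.624
      vertex 0.000 27.518 24.624
    endloop
  endfacet
  facet normal 0.0000 -1.0000 0.0000
    outer loop
      vertex 0.000 0.000 0.000
      vertex 29.004 0.000 0.000
      vertex 29.004 0.000 24.624
    endloop
  endfacet
  facet normal 0.0000 -1.0000 0.0000
    outer loop
      vertex 0.000 0.000 0.000
      vertex 29.004 0.000 24.624
      vertex 0.000 0.000 24.624
    endloop
  endfacet
  facet normal 1.0000 0.0000 0.0000
    outer loop
      vertex 29.004 0.000 0.000
      vertex 29.004 8.472 0.000
      vertex 29.004 8.472 24.624
    endloop
  endfacet
  facet normal 1.0000 0.0000 0.0000
    outer loop
      vertex 29.004 0.000 0.000
      vertex 29.004 8.472 24.624
      vertex 29.004 0.000 24.624
    endloop
  endfacet
  facet normal 0.0000 1.0000 0.0000
    outer loop
      vertex 29.004 8.472 0.000
      vertex 3.690 8.472 0.000
      vertex 3.690 8.472 24.624
    endloop
  endfacet
  facet normal 0.0000 1.0000 0.0000
    outer loop
      vertex 29.004 8.472 0.000
      vertex 3.690 8.472 24.624
      vertex 29.004 8.472 24.624
    endloop
  endfacet
  facet normal 1.0000 0.0000 0.0000
    outer loop
      vertex 3.690 8.472 0.000
      vertex 3.690 27.518 0.000
      vertex 3.690 27.518 24.624
    endloop
  endfacet
  facet normal 1.0000 0.0000 0.0000
    outer loop
      vertex 3.690 8.472 0.000
      vertex 3.690 27.518 24.624
      vertex 3.690 8.472 24.624
    endloop
  endfacet
  facet normal 0.0000 1.0000 0.0000
    outer loop
      vertex 3.690 27.518 0.000
      vertex 0.000 27.518 0.000
      vertex 0.000 27.518 24.624
    endloop
  endfacet
  facet normal 0.0000 1.0000 0.0000
    outer loop
      vertex 3.690 27.518 0.000
      vertex 0.000 27.518 24.624
      vertex 3.690 27.518 24.624
    endloop
  endfacet
  facet normal -1.0000 0.0000 0.0000
    outer loop
      vertex 0.000 27.518 0.000
      vertex 0.000 0.000 0.000
      vertex 0.000 0.000 24.624
    endloop
  endfacet
  facet normal -1.0000 0.0000 0.0000
    outer loop
      vertex 0.000 27.518 0.000
      vertex 0.000 0.000 24.624
      vertex 0.000 27.518 24.624
    endloop
  endfacet
endsolid part

The G0 Z moves step by Δz≈3.518 mm. Every layer's G1 loop is the same polygon, so the solid is a straight extrusion of it from z=0 to z≈24.6. Closing with flat bottom and top caps and triangulating gives 20 facets — an L-shaped prism: outer 29 × 27.5 mm, arm thicknesses ≈ 8.47 mm (horizontal) and 3.69 mm (vertical), extruded 24.6 mm in z.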